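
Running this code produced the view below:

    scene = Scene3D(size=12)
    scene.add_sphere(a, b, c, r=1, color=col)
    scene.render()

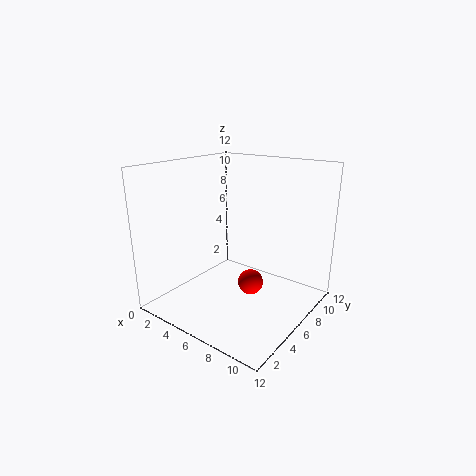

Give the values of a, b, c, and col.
a = 8
b = 5
c = 3
col = 'red'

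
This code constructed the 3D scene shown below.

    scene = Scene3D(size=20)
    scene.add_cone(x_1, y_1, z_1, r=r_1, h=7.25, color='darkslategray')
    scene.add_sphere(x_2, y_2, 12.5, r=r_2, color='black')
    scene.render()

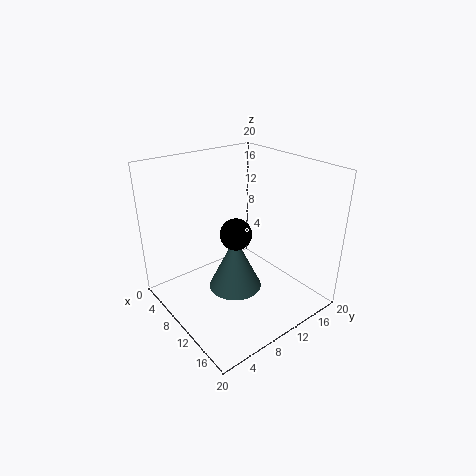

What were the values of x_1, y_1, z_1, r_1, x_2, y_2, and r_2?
x_1 = 12.25; y_1 = 7.75; z_1 = 4.5; r_1 = 3.5; x_2 = 12.75; y_2 = 7.5; r_2 = 2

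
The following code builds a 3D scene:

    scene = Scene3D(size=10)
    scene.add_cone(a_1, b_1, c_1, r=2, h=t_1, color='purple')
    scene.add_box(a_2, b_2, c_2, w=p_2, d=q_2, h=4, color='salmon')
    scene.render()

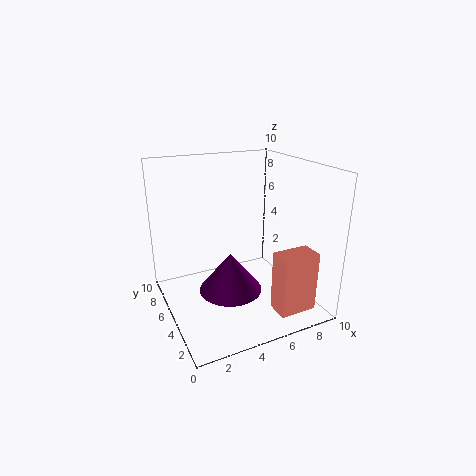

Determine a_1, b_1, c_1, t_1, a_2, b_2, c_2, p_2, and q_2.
a_1 = 3.5; b_1 = 3; c_1 = 2.5; t_1 = 2.5; a_2 = 6; b_2 = 0.5; c_2 = 1; p_2 = 2.5; q_2 = 1.5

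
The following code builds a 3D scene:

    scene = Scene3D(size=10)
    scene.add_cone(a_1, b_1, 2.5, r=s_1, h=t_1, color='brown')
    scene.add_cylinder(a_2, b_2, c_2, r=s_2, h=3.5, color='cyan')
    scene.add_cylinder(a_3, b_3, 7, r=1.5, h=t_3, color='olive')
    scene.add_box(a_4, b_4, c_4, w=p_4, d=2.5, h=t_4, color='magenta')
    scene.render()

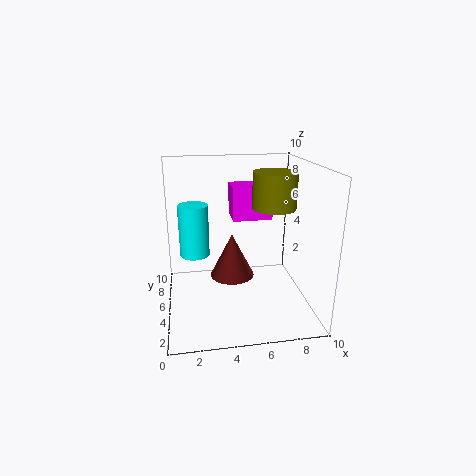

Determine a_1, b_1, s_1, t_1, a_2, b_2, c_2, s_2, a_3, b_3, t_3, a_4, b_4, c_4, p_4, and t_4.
a_1 = 4.5
b_1 = 4.5
s_1 = 1.5
t_1 = 3
a_2 = 2
b_2 = 5
c_2 = 4
s_2 = 1
a_3 = 7.5
b_3 = 5
t_3 = 2.5
a_4 = 5
b_4 = 7
c_4 = 5.5
p_4 = 3
t_4 = 2.5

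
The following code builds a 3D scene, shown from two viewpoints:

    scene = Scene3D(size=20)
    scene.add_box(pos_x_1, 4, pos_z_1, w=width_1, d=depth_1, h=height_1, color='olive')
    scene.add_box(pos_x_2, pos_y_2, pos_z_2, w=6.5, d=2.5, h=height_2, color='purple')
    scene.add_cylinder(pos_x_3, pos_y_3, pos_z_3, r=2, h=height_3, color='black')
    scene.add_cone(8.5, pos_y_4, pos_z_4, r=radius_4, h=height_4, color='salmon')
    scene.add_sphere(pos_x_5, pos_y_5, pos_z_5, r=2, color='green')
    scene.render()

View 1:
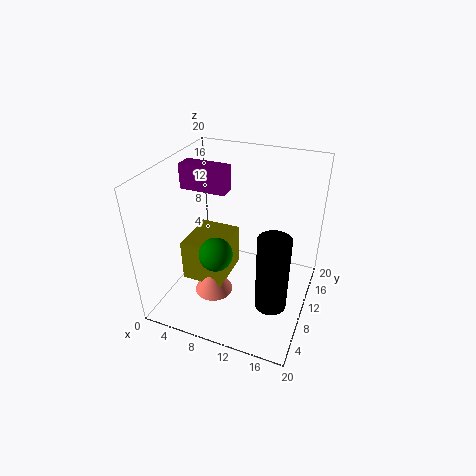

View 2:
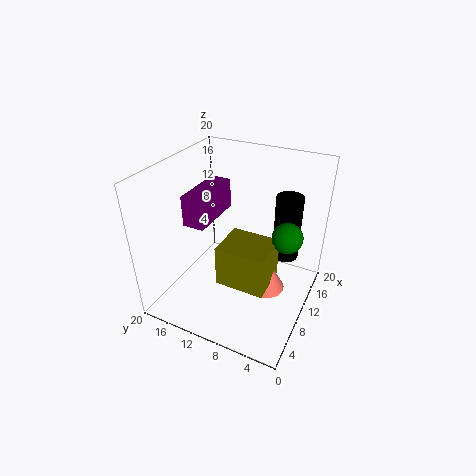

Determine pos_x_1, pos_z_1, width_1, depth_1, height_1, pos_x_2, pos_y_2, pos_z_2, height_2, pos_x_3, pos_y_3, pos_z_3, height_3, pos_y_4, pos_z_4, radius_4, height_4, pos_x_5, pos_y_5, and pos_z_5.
pos_x_1 = 4.5, pos_z_1 = 6, width_1 = 5.5, depth_1 = 6.5, height_1 = 5.5, pos_x_2 = 1.5, pos_y_2 = 10, pos_z_2 = 16, height_2 = 3.5, pos_x_3 = 16.5, pos_y_3 = 5, pos_z_3 = 4.5, height_3 = 10, pos_y_4 = 5, pos_z_4 = 4.5, radius_4 = 2.5, height_4 = 4.5, pos_x_5 = 10, pos_y_5 = 3, pos_z_5 = 12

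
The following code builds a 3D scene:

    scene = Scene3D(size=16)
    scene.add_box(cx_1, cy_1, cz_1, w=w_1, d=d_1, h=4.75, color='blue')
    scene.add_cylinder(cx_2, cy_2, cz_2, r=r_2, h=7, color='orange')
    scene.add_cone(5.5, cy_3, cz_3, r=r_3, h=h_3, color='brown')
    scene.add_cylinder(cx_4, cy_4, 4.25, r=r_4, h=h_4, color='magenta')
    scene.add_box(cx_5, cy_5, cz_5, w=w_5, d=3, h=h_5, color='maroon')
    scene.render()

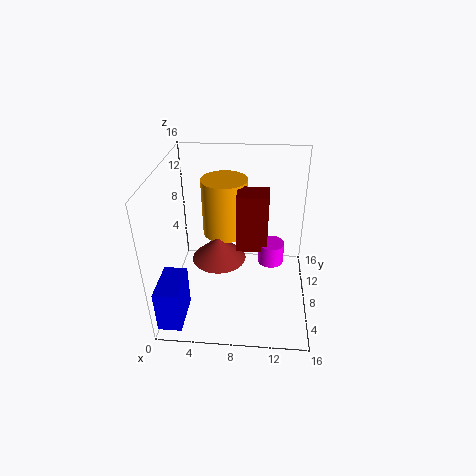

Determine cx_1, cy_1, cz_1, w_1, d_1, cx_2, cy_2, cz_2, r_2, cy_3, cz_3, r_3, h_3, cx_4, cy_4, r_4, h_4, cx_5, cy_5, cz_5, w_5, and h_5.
cx_1 = 0.25
cy_1 = 0.5
cz_1 = 1
w_1 = 2.5
d_1 = 4.5
cx_2 = 6
cy_2 = 12.5
cz_2 = 6
r_2 = 2.75
cy_3 = 10
cz_3 = 3.75
r_3 = 3.25
h_3 = 3
cx_4 = 11.75
cy_4 = 9.25
r_4 = 1.5
h_4 = 2.5
cx_5 = 7.75
cy_5 = 8.25
cz_5 = 6
w_5 = 3.5
h_5 = 6.75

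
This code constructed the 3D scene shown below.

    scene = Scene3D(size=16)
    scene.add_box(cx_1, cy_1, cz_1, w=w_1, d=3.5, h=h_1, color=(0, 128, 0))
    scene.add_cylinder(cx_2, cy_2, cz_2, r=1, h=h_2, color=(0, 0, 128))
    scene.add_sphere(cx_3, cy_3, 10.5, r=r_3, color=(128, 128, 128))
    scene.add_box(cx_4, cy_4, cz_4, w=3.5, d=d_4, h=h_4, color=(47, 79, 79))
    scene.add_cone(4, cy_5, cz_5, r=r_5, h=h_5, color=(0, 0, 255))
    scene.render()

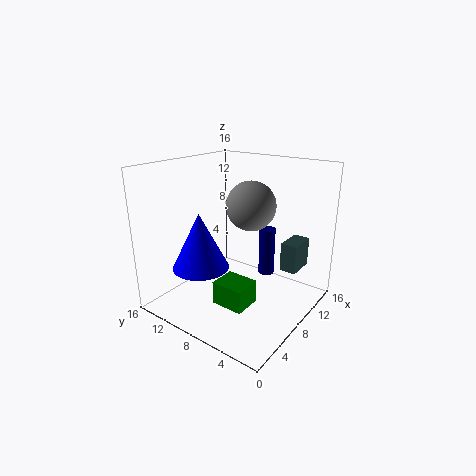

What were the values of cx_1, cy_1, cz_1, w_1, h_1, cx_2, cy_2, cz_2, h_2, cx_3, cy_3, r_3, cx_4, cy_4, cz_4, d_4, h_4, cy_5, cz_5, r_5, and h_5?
cx_1 = 3.5
cy_1 = 4.5
cz_1 = 2
w_1 = 3
h_1 = 2.5
cx_2 = 13.5
cy_2 = 7.5
cz_2 = 1.5
h_2 = 6
cx_3 = 12
cy_3 = 9
r_3 = 3
cx_4 = 12.5
cy_4 = 3
cz_4 = 3
d_4 = 2
h_4 = 3.5
cy_5 = 10
cz_5 = 5.5
r_5 = 3
h_5 = 6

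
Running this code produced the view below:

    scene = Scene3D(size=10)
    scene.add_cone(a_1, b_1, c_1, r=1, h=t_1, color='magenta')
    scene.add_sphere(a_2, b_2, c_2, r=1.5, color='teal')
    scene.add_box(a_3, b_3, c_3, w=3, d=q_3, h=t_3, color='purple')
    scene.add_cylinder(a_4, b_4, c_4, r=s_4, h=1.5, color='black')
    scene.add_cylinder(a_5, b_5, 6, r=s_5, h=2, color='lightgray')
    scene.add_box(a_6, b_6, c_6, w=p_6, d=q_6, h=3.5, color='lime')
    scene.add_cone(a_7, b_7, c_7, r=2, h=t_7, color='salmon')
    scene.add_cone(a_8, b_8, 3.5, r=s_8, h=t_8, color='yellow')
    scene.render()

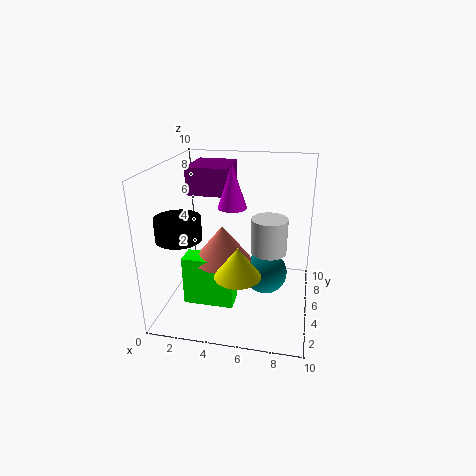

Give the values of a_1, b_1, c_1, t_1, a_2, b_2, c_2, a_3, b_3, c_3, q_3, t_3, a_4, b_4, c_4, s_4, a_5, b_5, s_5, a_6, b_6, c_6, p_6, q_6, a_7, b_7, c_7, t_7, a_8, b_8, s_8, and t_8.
a_1 = 4.5; b_1 = 5.5; c_1 = 7; t_1 = 3; a_2 = 7; b_2 = 5; c_2 = 2.5; a_3 = 1; b_3 = 6; c_3 = 7.5; q_3 = 3.5; t_3 = 2; a_4 = 1.5; b_4 = 3; c_4 = 5.5; s_4 = 1.5; a_5 = 7.5; b_5 = 1.5; s_5 = 1; a_6 = 1.5; b_6 = 3; c_6 = 0.5; p_6 = 3.5; q_6 = 1.5; a_7 = 4; b_7 = 4.5; c_7 = 3.5; t_7 = 2.5; a_8 = 5.5; b_8 = 2.5; s_8 = 1.5; t_8 = 2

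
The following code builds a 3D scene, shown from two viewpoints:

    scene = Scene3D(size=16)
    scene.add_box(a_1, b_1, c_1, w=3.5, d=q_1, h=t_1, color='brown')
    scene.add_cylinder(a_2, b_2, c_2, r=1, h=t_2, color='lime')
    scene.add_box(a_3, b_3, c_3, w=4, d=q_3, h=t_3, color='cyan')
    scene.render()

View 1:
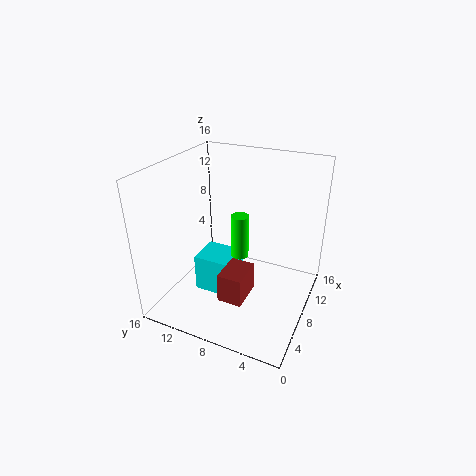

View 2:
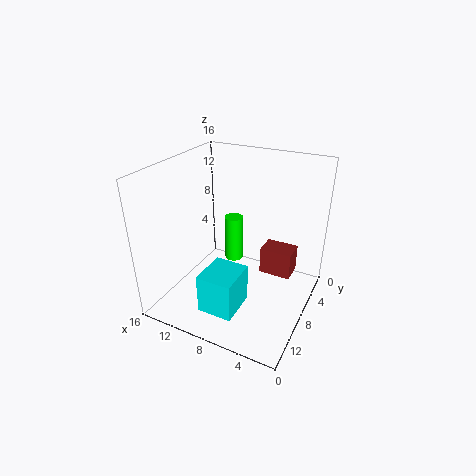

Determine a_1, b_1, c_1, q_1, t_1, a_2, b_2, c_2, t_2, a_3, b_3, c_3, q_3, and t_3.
a_1 = 2, b_1 = 5, c_1 = 4, q_1 = 2.5, t_1 = 3, a_2 = 8.5, b_2 = 8, c_2 = 5.5, t_2 = 5, a_3 = 6.5, b_3 = 8.5, c_3 = 0.5, q_3 = 4.5, t_3 = 4.5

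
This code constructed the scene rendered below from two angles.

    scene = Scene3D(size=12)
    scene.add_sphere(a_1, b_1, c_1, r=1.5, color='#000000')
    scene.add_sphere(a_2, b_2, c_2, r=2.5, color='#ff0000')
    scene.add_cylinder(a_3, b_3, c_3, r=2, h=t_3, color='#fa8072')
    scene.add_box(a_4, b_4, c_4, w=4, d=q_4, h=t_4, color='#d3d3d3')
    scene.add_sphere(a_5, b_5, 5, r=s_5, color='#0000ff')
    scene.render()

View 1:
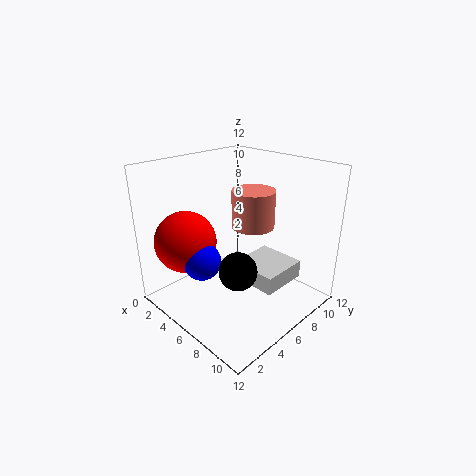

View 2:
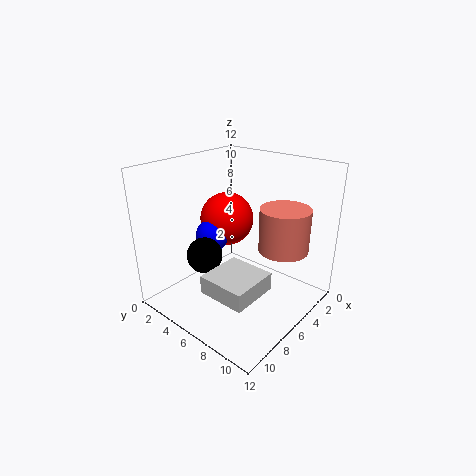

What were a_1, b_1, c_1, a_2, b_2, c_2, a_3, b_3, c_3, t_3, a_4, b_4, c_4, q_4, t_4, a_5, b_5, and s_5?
a_1 = 8
b_1 = 4
c_1 = 4.5
a_2 = 3.5
b_2 = 2.5
c_2 = 6
a_3 = 4.5
b_3 = 9.5
c_3 = 5.5
t_3 = 3.5
a_4 = 6
b_4 = 5.5
c_4 = 2.5
q_4 = 4
t_4 = 1.5
a_5 = 5.5
b_5 = 2.5
s_5 = 1.5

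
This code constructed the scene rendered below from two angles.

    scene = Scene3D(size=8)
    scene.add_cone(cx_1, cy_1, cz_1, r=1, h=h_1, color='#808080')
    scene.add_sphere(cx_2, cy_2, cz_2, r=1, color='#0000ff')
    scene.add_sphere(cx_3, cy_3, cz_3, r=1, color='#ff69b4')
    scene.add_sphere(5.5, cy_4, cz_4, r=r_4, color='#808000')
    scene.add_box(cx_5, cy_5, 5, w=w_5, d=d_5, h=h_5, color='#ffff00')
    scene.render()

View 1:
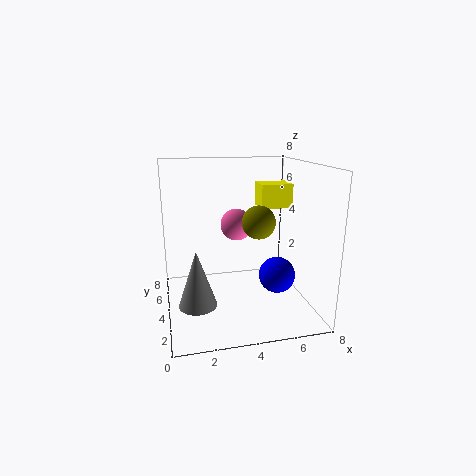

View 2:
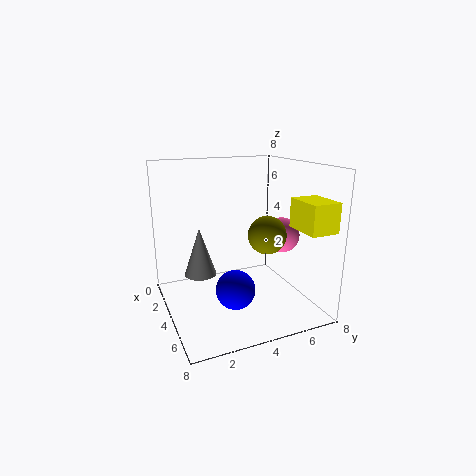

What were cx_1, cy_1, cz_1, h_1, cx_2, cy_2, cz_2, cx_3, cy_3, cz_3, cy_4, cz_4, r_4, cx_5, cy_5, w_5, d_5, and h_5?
cx_1 = 1.5, cy_1 = 2.5, cz_1 = 1, h_1 = 3, cx_2 = 6, cy_2 = 3, cz_2 = 2, cx_3 = 4.5, cy_3 = 6.5, cz_3 = 4, cy_4 = 5, cz_4 = 4.5, r_4 = 1, cx_5 = 6, cy_5 = 6, w_5 = 2, d_5 = 1.5, h_5 = 1.5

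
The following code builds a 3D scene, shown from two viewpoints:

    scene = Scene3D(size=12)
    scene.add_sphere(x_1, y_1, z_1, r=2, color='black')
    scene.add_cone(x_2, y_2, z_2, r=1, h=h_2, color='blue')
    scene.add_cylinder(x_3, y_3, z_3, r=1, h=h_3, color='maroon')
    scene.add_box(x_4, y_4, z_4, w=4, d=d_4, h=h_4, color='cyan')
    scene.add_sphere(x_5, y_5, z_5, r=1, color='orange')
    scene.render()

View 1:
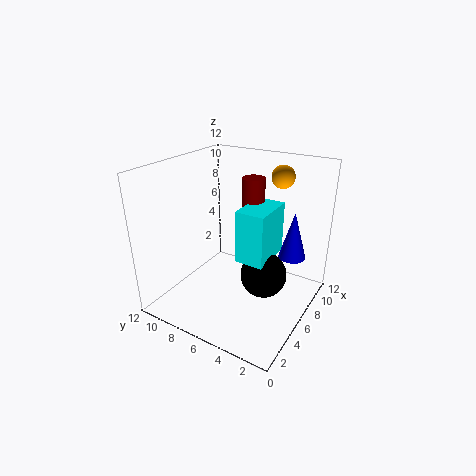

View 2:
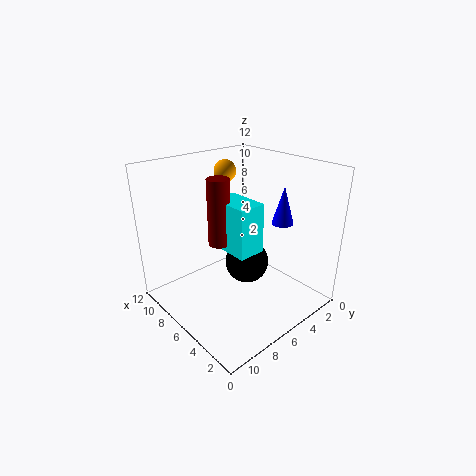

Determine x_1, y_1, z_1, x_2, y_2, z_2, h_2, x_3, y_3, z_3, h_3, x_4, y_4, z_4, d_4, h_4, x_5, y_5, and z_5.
x_1 = 7, y_1 = 4, z_1 = 2.5, x_2 = 5.5, y_2 = 1, z_2 = 6, h_2 = 3.5, x_3 = 8.5, y_3 = 6, z_3 = 4.5, h_3 = 6, x_4 = 5.5, y_4 = 3.5, z_4 = 4, d_4 = 2.5, h_4 = 4.5, x_5 = 10, y_5 = 4, z_5 = 10.5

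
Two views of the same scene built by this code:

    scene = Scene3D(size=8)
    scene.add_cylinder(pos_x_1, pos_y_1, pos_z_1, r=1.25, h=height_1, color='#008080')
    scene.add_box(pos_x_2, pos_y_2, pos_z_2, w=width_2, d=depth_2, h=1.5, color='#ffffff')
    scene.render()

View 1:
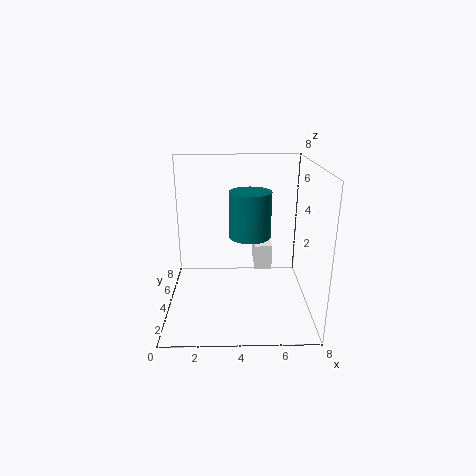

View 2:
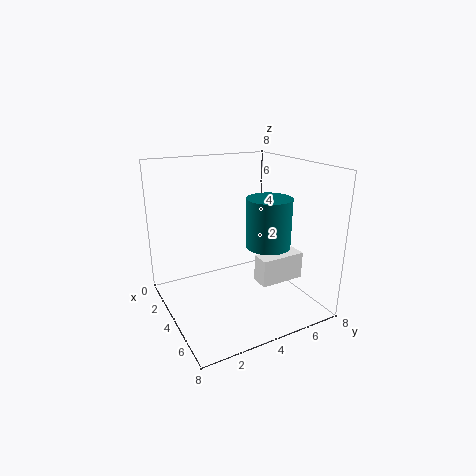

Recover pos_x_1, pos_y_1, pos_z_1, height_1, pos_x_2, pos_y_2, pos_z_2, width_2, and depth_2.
pos_x_1 = 4.75, pos_y_1 = 5.5, pos_z_1 = 3.5, height_1 = 2.75, pos_x_2 = 5, pos_y_2 = 4.5, pos_z_2 = 1.75, width_2 = 1, depth_2 = 2.5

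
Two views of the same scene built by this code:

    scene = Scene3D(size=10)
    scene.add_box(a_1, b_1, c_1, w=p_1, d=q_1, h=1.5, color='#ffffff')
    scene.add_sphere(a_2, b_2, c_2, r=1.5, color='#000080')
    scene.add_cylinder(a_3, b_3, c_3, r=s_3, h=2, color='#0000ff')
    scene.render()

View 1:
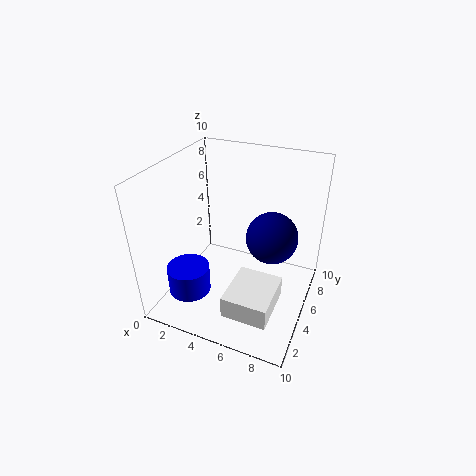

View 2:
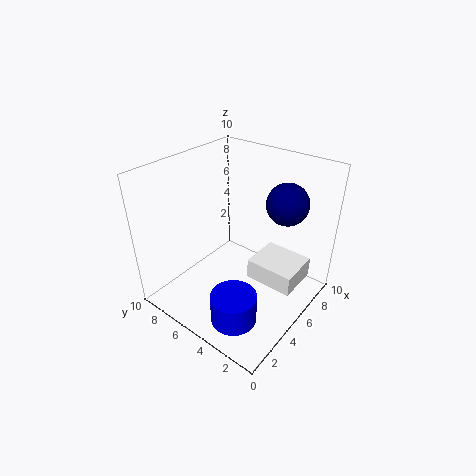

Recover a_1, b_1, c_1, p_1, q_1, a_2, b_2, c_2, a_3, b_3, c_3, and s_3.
a_1 = 5.5
b_1 = 1
c_1 = 1.5
p_1 = 3
q_1 = 3.5
a_2 = 8
b_2 = 3
c_2 = 7
a_3 = 2
b_3 = 3
c_3 = 1
s_3 = 1.5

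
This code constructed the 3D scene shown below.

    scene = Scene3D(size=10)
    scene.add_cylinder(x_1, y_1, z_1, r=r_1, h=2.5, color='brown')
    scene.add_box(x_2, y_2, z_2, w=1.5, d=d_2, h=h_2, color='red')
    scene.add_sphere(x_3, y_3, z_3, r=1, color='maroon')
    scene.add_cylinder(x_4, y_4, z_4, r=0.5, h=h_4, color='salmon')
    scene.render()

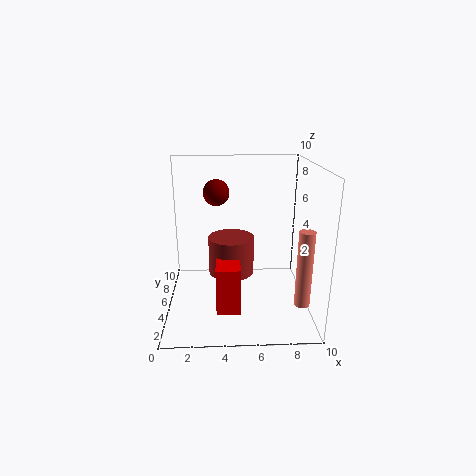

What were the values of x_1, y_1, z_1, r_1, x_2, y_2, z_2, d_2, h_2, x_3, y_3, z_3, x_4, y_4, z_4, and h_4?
x_1 = 4.5
y_1 = 4
z_1 = 3
r_1 = 1.5
x_2 = 3.5
y_2 = 1
z_2 = 1.5
d_2 = 2
h_2 = 3
x_3 = 3.5
y_3 = 8
z_3 = 7.5
x_4 = 9
y_4 = 2
z_4 = 1.5
h_4 = 5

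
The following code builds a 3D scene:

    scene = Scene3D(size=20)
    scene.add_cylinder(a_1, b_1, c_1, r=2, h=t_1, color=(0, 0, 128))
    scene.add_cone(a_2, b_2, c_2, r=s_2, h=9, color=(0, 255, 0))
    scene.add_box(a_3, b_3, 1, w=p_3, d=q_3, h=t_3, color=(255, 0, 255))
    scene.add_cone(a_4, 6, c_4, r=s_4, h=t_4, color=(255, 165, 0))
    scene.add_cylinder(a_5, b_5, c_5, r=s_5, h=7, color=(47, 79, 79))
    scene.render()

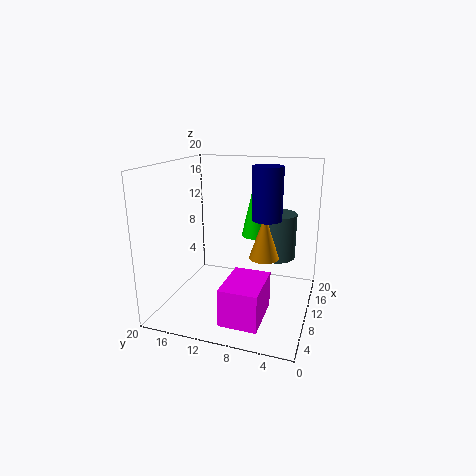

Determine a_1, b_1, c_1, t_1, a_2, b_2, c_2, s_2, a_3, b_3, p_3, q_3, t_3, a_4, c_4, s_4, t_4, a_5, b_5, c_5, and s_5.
a_1 = 10; b_1 = 6; c_1 = 13; t_1 = 7; a_2 = 12; b_2 = 8; c_2 = 10; s_2 = 2; a_3 = 2; b_3 = 5; p_3 = 7; q_3 = 5; t_3 = 5; a_4 = 9; c_4 = 8; s_4 = 2; t_4 = 6; a_5 = 17; b_5 = 6; c_5 = 5; s_5 = 3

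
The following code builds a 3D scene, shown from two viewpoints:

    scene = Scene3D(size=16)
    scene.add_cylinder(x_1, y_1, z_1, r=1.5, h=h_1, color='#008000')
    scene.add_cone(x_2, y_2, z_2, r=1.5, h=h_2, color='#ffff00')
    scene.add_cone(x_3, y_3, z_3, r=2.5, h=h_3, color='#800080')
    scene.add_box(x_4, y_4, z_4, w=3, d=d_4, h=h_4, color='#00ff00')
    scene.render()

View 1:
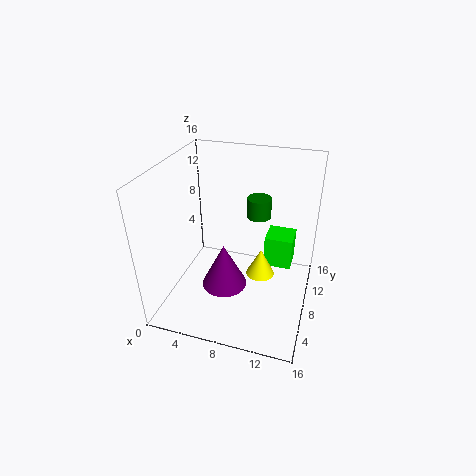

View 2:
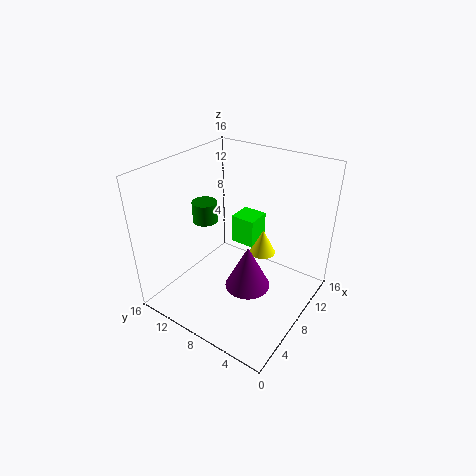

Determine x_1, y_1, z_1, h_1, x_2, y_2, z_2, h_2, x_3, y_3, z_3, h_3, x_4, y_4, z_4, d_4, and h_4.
x_1 = 9; y_1 = 13.5; z_1 = 8; h_1 = 2.5; x_2 = 11; y_2 = 6.5; z_2 = 5; h_2 = 3; x_3 = 7; y_3 = 6; z_3 = 3; h_3 = 5; x_4 = 11; y_4 = 8; z_4 = 5; d_4 = 3; h_4 = 3.5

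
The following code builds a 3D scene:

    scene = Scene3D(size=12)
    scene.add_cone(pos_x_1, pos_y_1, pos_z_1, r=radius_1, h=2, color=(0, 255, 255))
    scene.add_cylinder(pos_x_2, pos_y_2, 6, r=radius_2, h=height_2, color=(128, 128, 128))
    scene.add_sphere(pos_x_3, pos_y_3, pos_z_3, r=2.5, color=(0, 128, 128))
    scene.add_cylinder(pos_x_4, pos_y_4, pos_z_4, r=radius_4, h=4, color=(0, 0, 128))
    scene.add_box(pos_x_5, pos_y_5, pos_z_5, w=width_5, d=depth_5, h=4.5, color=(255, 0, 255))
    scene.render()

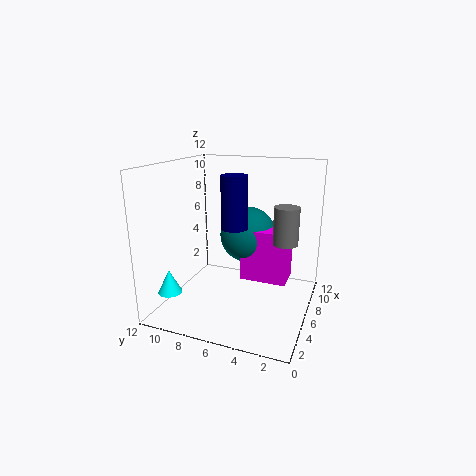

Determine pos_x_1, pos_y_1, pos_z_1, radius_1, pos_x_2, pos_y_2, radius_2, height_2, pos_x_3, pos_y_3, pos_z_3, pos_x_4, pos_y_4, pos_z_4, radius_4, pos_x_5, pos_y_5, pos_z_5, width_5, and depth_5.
pos_x_1 = 3; pos_y_1 = 11; pos_z_1 = 1.5; radius_1 = 1; pos_x_2 = 6; pos_y_2 = 2; radius_2 = 1; height_2 = 3; pos_x_3 = 8.5; pos_y_3 = 6; pos_z_3 = 5.5; pos_x_4 = 4; pos_y_4 = 5.5; pos_z_4 = 7.5; radius_4 = 1; pos_x_5 = 6.5; pos_y_5 = 2; pos_z_5 = 2; width_5 = 2.5; depth_5 = 4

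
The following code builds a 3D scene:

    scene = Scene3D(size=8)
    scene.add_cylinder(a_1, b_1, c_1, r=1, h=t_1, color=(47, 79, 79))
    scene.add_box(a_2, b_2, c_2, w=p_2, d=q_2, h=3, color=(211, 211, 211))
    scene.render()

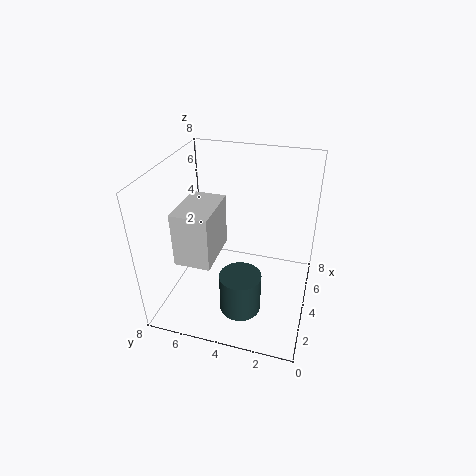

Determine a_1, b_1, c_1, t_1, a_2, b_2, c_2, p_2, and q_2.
a_1 = 1, b_1 = 3, c_1 = 2, t_1 = 2, a_2 = 2, b_2 = 5, c_2 = 3, p_2 = 3, q_2 = 2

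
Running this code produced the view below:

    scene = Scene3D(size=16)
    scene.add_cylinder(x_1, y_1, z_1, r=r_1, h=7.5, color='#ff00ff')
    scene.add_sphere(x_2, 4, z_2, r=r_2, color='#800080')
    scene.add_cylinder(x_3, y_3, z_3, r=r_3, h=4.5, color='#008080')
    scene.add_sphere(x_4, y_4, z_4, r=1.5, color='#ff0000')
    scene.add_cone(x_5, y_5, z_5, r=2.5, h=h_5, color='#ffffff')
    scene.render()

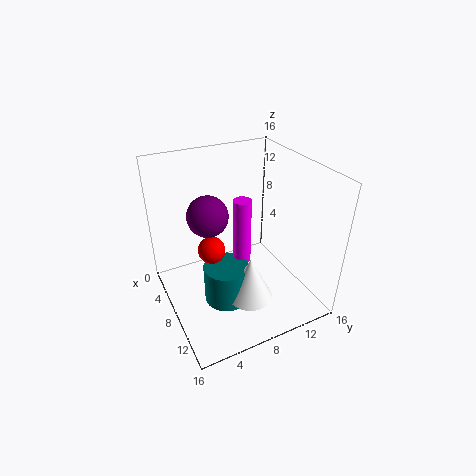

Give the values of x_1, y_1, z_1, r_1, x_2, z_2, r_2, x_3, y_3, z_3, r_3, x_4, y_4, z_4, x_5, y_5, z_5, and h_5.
x_1 = 8; y_1 = 8.5; z_1 = 5; r_1 = 1; x_2 = 9.5; z_2 = 12.5; r_2 = 2; x_3 = 9; y_3 = 6; z_3 = 1; r_3 = 2.5; x_4 = 7.5; y_4 = 5; z_4 = 7; x_5 = 11; y_5 = 8; z_5 = 2; h_5 = 5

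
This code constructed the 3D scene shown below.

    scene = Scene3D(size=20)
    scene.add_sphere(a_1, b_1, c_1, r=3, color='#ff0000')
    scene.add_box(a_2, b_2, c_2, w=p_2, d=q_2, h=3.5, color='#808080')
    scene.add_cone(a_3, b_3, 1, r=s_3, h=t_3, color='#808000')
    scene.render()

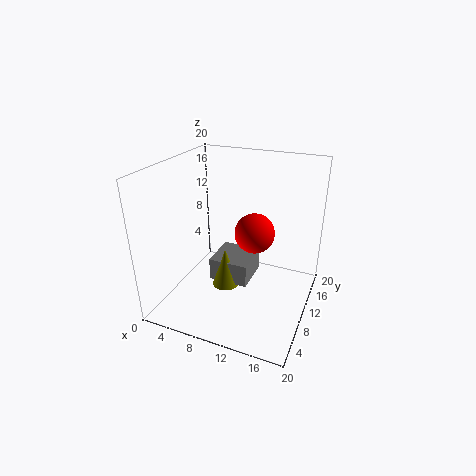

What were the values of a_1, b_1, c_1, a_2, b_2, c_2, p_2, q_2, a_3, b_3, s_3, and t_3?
a_1 = 11
b_1 = 14
c_1 = 9
a_2 = 5
b_2 = 10.5
c_2 = 1.5
p_2 = 6
q_2 = 6
a_3 = 7.5
b_3 = 11
s_3 = 2
t_3 = 6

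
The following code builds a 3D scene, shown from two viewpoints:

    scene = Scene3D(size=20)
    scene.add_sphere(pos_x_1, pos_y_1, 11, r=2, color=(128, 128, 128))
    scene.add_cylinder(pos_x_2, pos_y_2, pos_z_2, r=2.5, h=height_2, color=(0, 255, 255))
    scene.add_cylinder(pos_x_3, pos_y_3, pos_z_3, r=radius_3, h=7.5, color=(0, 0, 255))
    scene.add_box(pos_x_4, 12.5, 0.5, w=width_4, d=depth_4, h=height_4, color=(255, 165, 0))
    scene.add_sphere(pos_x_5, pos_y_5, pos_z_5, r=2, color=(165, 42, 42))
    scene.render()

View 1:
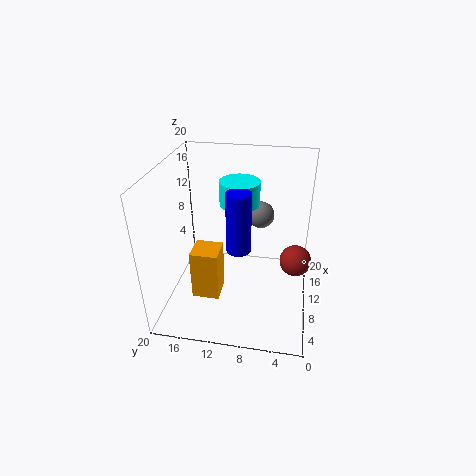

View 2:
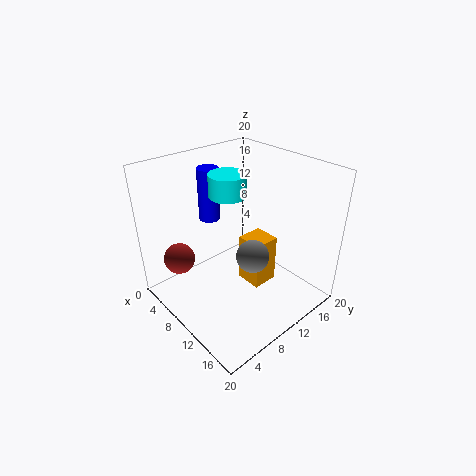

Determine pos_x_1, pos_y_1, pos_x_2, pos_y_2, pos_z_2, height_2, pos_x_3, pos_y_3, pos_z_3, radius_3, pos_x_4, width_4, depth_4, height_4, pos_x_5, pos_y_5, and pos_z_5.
pos_x_1 = 15.5; pos_y_1 = 7.5; pos_x_2 = 8.5; pos_y_2 = 9.5; pos_z_2 = 16; height_2 = 3; pos_x_3 = 5; pos_y_3 = 9; pos_z_3 = 11.5; radius_3 = 1.5; pos_x_4 = 7.5; width_4 = 4; depth_4 = 4; height_4 = 7.5; pos_x_5 = 7.5; pos_y_5 = 2; pos_z_5 = 9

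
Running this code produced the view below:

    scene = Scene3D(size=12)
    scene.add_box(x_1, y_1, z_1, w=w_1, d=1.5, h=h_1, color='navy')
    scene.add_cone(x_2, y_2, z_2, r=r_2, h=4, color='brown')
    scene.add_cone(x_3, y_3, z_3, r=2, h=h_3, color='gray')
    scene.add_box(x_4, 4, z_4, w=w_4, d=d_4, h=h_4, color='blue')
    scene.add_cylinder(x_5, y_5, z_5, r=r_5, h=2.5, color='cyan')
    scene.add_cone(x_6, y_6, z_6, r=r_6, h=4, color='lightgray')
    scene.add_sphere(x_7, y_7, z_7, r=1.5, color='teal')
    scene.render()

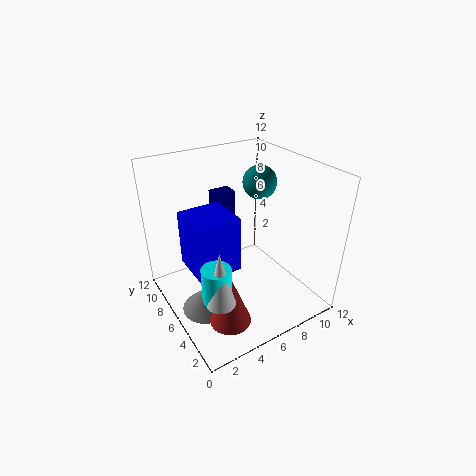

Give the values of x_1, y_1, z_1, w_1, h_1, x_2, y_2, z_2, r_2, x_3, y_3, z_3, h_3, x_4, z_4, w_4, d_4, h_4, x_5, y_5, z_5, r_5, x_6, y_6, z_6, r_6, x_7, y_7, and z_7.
x_1 = 6.5
y_1 = 10.5
z_1 = 4
w_1 = 2
h_1 = 4
x_2 = 2.5
y_2 = 1.5
z_2 = 2.5
r_2 = 1.5
x_3 = 2.5
y_3 = 5.5
z_3 = 0.5
h_3 = 2
x_4 = 1.5
z_4 = 4.5
w_4 = 3.5
d_4 = 3.5
h_4 = 4.5
x_5 = 1.5
y_5 = 1.5
z_5 = 5
r_5 = 1
x_6 = 1.5
y_6 = 1
z_6 = 5
r_6 = 1
x_7 = 9.5
y_7 = 8
z_7 = 9.5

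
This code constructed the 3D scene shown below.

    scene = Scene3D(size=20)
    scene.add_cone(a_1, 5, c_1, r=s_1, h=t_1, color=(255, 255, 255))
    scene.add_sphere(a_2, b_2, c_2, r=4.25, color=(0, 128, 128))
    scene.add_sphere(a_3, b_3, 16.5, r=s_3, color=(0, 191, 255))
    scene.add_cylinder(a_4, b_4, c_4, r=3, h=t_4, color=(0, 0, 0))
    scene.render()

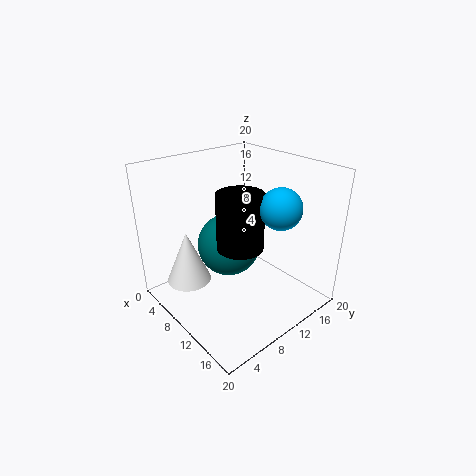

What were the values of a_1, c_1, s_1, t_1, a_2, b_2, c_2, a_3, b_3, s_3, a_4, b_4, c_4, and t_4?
a_1 = 4.5
c_1 = 2.5
s_1 = 3.25
t_1 = 7.75
a_2 = 9.5
b_2 = 8.75
c_2 = 9.25
a_3 = 17
b_3 = 10.5
s_3 = 2.5
a_4 = 12.75
b_4 = 8
c_4 = 10.5
t_4 = 7.25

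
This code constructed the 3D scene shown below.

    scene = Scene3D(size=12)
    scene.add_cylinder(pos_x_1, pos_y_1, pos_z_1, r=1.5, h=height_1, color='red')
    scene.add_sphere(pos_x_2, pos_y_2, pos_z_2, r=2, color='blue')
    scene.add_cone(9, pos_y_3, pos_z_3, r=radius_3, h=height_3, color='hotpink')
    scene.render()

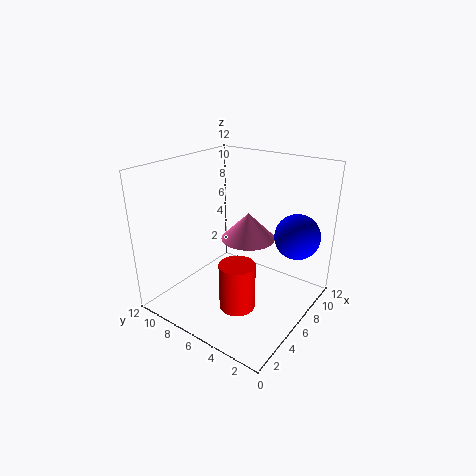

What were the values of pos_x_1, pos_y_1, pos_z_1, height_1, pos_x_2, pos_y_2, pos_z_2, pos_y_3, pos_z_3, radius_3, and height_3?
pos_x_1 = 4.5, pos_y_1 = 5, pos_z_1 = 0.5, height_1 = 4, pos_x_2 = 10, pos_y_2 = 2.5, pos_z_2 = 5.5, pos_y_3 = 7, pos_z_3 = 4.5, radius_3 = 2.5, height_3 = 2.5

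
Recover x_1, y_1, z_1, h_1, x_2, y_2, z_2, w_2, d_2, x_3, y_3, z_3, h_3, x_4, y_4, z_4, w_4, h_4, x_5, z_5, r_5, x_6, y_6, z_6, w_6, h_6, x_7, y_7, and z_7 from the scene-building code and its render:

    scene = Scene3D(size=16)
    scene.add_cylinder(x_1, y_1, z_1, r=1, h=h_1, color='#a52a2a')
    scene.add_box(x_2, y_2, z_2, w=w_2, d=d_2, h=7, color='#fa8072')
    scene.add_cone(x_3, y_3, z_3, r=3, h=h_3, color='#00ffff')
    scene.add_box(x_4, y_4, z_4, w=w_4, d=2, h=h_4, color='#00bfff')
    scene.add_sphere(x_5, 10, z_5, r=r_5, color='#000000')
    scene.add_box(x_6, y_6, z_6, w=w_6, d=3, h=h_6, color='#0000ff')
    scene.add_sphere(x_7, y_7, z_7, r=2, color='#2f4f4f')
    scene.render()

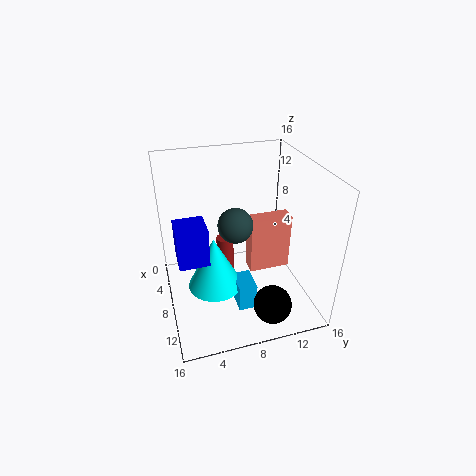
x_1 = 6; y_1 = 7; z_1 = 1; h_1 = 6; x_2 = 5; y_2 = 10; z_2 = 2; w_2 = 2; d_2 = 5; x_3 = 9; y_3 = 5; z_3 = 3; h_3 = 6; x_4 = 9; y_4 = 7; z_4 = 1; w_4 = 3; h_4 = 3; x_5 = 14; z_5 = 3; r_5 = 2; x_6 = 9; y_6 = 1; z_6 = 8; w_6 = 3; h_6 = 4; x_7 = 7; y_7 = 8; z_7 = 9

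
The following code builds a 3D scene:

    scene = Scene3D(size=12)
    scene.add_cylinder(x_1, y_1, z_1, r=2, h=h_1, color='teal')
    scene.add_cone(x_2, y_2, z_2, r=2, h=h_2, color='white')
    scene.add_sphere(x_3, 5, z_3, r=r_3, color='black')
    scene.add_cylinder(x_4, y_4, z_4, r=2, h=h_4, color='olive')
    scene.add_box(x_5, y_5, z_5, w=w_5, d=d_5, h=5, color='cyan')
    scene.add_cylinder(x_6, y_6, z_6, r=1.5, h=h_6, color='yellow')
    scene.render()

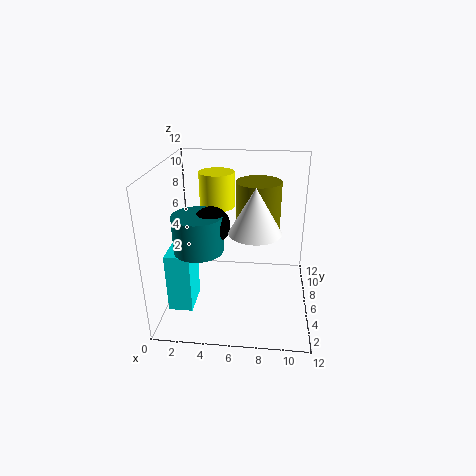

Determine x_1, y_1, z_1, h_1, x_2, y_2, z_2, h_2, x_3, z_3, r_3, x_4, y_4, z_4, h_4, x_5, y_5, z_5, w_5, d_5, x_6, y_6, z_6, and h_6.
x_1 = 3
y_1 = 4.5
z_1 = 5.5
h_1 = 3
x_2 = 7.5
y_2 = 4
z_2 = 7.5
h_2 = 3.5
x_3 = 4
z_3 = 7.5
r_3 = 1.5
x_4 = 7.5
y_4 = 9
z_4 = 5.5
h_4 = 4.5
x_5 = 0.5
y_5 = 3
z_5 = 0.5
w_5 = 2
d_5 = 3
x_6 = 4
y_6 = 8
z_6 = 8
h_6 = 3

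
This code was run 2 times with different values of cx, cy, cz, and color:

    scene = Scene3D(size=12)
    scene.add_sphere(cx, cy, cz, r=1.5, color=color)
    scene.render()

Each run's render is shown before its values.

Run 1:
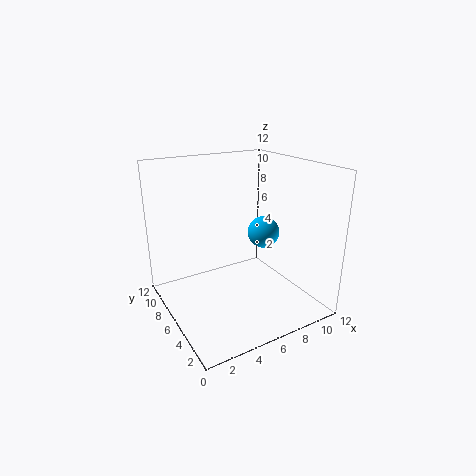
cx = 10, cy = 8, cz = 5, color = 'deepskyblue'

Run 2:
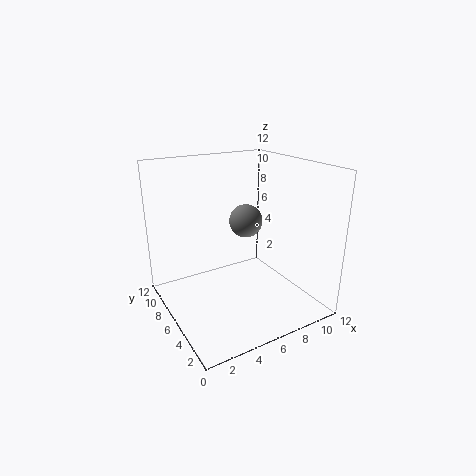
cx = 8, cy = 8, cz = 6.5, color = 'gray'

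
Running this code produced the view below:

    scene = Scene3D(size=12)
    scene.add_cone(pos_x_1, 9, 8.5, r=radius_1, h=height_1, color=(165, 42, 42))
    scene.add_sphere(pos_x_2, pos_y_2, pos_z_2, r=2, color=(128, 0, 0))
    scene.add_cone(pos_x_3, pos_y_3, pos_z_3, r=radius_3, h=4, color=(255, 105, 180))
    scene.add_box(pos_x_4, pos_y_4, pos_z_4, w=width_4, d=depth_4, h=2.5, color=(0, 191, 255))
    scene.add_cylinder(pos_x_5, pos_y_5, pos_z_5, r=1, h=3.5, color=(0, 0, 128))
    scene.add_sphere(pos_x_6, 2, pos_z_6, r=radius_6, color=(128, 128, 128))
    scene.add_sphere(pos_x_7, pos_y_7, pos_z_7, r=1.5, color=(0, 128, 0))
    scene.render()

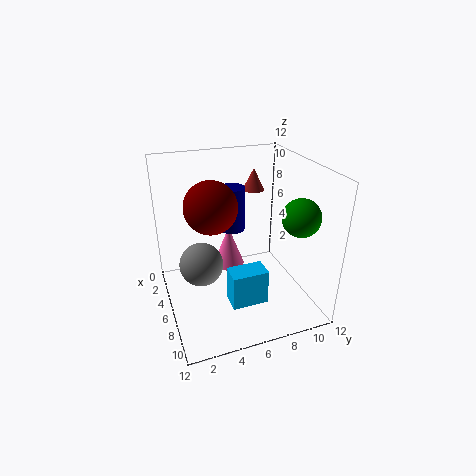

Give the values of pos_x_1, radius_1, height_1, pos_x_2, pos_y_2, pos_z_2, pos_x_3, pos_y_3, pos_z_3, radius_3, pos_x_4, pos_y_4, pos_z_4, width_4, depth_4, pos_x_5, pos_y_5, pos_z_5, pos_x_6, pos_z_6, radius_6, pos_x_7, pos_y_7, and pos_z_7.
pos_x_1 = 2; radius_1 = 1; height_1 = 2; pos_x_2 = 7; pos_y_2 = 3.5; pos_z_2 = 9.5; pos_x_3 = 2; pos_y_3 = 6.5; pos_z_3 = 1; radius_3 = 1.5; pos_x_4 = 10.5; pos_y_4 = 3.5; pos_z_4 = 4; width_4 = 1.5; depth_4 = 2.5; pos_x_5 = 6; pos_y_5 = 5.5; pos_z_5 = 7; pos_x_6 = 9.5; pos_z_6 = 6.5; radius_6 = 1.5; pos_x_7 = 9; pos_y_7 = 10; pos_z_7 = 8.5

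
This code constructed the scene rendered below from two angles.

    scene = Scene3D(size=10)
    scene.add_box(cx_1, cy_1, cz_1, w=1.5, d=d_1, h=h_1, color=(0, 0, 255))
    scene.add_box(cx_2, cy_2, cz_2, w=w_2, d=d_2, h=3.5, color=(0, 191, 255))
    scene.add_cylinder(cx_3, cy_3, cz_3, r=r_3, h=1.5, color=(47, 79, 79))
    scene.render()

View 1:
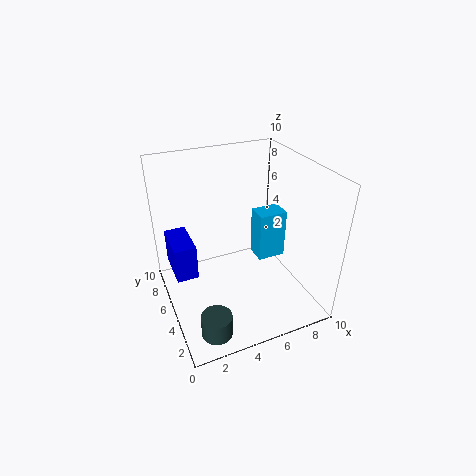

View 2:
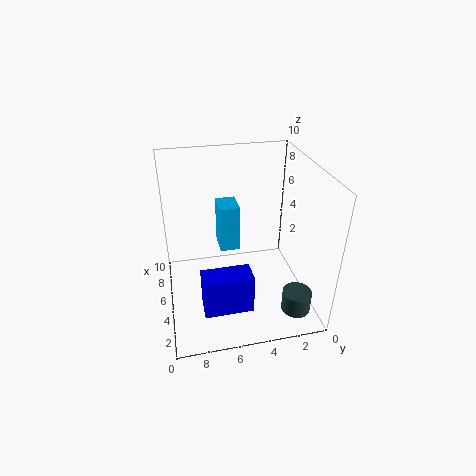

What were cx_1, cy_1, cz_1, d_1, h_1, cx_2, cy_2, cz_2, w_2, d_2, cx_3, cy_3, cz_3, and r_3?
cx_1 = 0.5
cy_1 = 5
cz_1 = 2.5
d_1 = 3
h_1 = 2.5
cx_2 = 6.5
cy_2 = 4.5
cz_2 = 3
w_2 = 2
d_2 = 1.5
cx_3 = 2
cy_3 = 1.5
cz_3 = 0.5
r_3 = 1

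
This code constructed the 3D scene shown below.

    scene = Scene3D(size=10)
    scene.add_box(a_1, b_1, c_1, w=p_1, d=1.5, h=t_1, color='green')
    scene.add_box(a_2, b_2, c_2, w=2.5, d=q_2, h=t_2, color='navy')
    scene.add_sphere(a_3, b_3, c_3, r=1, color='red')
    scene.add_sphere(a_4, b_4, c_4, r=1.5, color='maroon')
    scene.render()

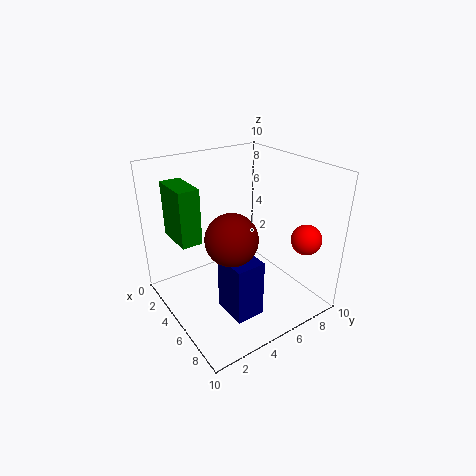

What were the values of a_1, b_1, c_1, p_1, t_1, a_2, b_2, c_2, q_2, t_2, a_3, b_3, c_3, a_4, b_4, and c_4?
a_1 = 0.5, b_1 = 1.5, c_1 = 4.5, p_1 = 3, t_1 = 4, a_2 = 5.5, b_2 = 3, c_2 = 0.5, q_2 = 2, t_2 = 4, a_3 = 8.5, b_3 = 8, c_3 = 5.5, a_4 = 8, b_4 = 2.5, c_4 = 7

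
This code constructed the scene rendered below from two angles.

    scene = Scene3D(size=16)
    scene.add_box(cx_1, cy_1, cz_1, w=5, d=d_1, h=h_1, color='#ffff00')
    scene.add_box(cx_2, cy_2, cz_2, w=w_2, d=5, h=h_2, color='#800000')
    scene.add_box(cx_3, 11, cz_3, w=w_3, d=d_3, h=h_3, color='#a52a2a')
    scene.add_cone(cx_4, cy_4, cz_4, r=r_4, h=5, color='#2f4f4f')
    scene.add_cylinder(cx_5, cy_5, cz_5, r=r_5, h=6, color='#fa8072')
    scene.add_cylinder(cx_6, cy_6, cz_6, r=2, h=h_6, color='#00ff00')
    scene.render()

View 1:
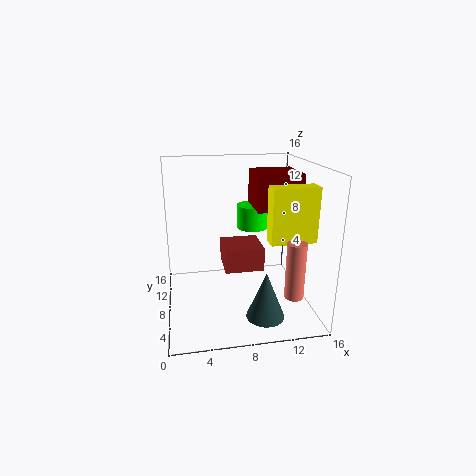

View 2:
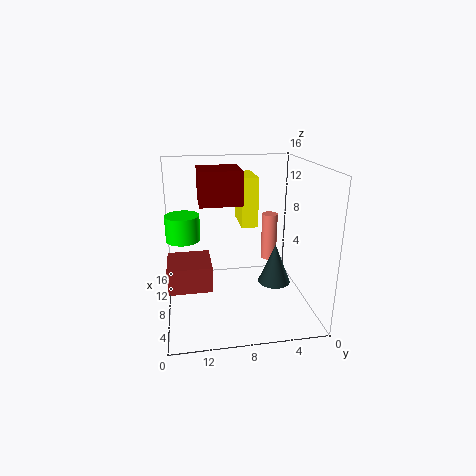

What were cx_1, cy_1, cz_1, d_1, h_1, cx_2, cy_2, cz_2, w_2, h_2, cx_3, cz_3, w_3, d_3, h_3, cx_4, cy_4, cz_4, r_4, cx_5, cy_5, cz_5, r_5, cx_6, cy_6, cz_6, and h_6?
cx_1 = 11
cy_1 = 5
cz_1 = 8
d_1 = 2
h_1 = 6
cx_2 = 10
cy_2 = 7
cz_2 = 11
w_2 = 5
h_2 = 4
cx_3 = 7
cz_3 = 2
w_3 = 5
d_3 = 5
h_3 = 3
cx_4 = 10
cy_4 = 3
cz_4 = 1
r_4 = 2
cx_5 = 13
cy_5 = 3
cz_5 = 3
r_5 = 1
cx_6 = 11
cy_6 = 14
cz_6 = 7
h_6 = 3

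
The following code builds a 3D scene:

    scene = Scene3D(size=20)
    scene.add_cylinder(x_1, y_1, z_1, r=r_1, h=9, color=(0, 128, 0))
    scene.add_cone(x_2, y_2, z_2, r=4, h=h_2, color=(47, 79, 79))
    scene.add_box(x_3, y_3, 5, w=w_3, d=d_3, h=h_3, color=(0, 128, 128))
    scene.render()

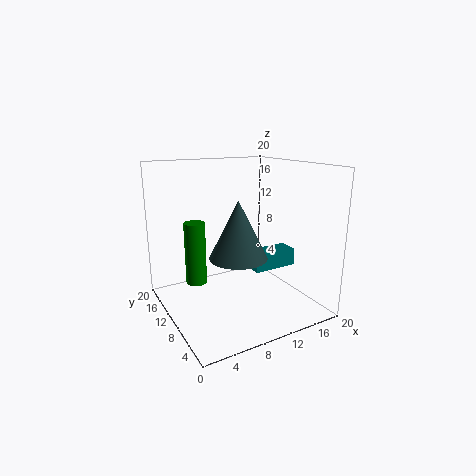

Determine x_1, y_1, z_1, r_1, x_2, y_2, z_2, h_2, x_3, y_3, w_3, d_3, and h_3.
x_1 = 5
y_1 = 13.5
z_1 = 3
r_1 = 1.5
x_2 = 9.5
y_2 = 9
z_2 = 7.5
h_2 = 8
x_3 = 12
y_3 = 8
w_3 = 6.5
d_3 = 3
h_3 = 2.5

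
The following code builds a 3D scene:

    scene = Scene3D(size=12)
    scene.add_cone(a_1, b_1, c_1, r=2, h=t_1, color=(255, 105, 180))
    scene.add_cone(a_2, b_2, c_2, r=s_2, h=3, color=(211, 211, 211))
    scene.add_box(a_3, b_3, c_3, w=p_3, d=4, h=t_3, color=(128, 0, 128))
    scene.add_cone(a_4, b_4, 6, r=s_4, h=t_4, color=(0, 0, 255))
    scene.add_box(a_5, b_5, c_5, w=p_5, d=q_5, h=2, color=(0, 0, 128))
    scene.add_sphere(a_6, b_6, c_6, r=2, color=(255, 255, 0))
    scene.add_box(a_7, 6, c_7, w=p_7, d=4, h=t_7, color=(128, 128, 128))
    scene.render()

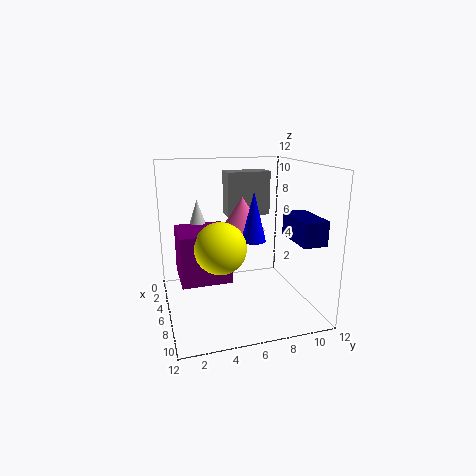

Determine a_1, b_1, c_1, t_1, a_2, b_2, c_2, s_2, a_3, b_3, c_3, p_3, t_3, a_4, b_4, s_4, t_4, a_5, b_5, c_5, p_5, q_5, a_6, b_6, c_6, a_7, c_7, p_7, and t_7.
a_1 = 4; b_1 = 7; c_1 = 6; t_1 = 3; a_2 = 4; b_2 = 3; c_2 = 6; s_2 = 1; a_3 = 4; b_3 = 1; c_3 = 3; p_3 = 4; t_3 = 4; a_4 = 7; b_4 = 7; s_4 = 1; t_4 = 4; a_5 = 6; b_5 = 10; c_5 = 6; p_5 = 4; q_5 = 2; a_6 = 8; b_6 = 4; c_6 = 6; a_7 = 1; c_7 = 7; p_7 = 2; t_7 = 4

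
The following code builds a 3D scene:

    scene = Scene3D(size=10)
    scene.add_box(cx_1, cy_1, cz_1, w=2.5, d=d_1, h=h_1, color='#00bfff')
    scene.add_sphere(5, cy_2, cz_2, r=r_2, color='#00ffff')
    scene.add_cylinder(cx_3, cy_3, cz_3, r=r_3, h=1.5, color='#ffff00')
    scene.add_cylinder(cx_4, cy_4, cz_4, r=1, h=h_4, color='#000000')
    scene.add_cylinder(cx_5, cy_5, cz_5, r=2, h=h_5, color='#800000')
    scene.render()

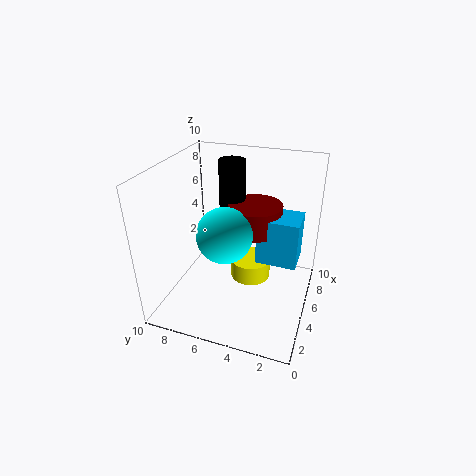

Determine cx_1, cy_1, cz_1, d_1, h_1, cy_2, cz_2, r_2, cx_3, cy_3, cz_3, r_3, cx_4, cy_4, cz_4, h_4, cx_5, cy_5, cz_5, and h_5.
cx_1 = 6
cy_1 = 1
cz_1 = 2.5
d_1 = 3
h_1 = 3.5
cy_2 = 6
cz_2 = 5
r_2 = 2
cx_3 = 6.5
cy_3 = 4.5
cz_3 = 1
r_3 = 1.5
cx_4 = 8
cy_4 = 6.5
cz_4 = 5
h_4 = 4.5
cx_5 = 7.5
cy_5 = 4.5
cz_5 = 4.5
h_5 = 2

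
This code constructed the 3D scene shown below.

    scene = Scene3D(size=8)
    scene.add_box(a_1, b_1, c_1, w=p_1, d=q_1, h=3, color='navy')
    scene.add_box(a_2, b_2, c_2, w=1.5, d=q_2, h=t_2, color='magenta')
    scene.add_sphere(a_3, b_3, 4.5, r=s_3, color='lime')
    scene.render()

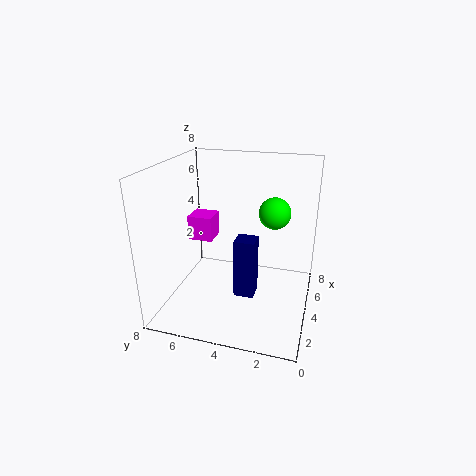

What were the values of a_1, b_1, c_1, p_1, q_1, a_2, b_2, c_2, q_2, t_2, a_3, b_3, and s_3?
a_1 = 1.5, b_1 = 2.5, c_1 = 2, p_1 = 1, q_1 = 1, a_2 = 5, b_2 = 6, c_2 = 3, q_2 = 1.5, t_2 = 1.5, a_3 = 7, b_3 = 2.5, s_3 = 1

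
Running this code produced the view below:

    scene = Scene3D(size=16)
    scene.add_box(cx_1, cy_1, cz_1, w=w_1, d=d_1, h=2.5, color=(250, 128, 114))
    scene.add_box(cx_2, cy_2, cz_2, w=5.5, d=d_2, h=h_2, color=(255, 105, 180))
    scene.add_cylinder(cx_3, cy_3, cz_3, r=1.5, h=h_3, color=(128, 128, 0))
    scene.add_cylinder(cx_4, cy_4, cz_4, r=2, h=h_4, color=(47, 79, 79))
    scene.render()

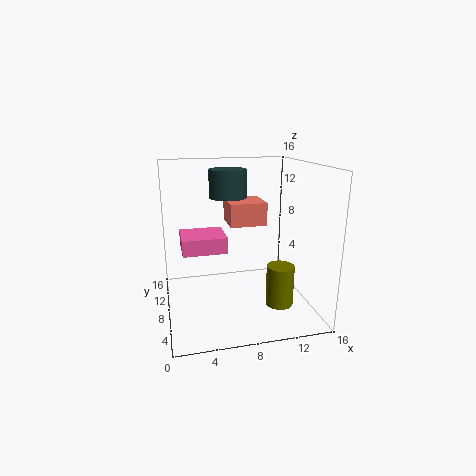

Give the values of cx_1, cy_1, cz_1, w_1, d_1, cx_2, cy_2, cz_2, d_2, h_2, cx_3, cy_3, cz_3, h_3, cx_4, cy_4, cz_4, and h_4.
cx_1 = 7; cy_1 = 7; cz_1 = 9.5; w_1 = 4; d_1 = 4; cx_2 = 2; cy_2 = 11; cz_2 = 5; d_2 = 5; h_2 = 2; cx_3 = 12; cy_3 = 5; cz_3 = 1; h_3 = 4.5; cx_4 = 7; cy_4 = 8.5; cz_4 = 12.5; h_4 = 3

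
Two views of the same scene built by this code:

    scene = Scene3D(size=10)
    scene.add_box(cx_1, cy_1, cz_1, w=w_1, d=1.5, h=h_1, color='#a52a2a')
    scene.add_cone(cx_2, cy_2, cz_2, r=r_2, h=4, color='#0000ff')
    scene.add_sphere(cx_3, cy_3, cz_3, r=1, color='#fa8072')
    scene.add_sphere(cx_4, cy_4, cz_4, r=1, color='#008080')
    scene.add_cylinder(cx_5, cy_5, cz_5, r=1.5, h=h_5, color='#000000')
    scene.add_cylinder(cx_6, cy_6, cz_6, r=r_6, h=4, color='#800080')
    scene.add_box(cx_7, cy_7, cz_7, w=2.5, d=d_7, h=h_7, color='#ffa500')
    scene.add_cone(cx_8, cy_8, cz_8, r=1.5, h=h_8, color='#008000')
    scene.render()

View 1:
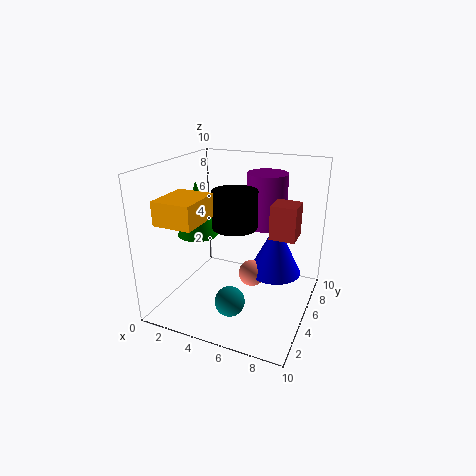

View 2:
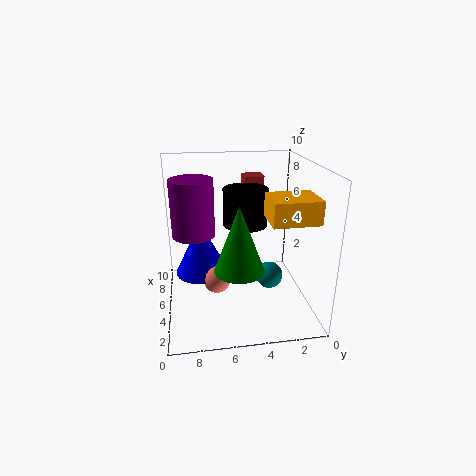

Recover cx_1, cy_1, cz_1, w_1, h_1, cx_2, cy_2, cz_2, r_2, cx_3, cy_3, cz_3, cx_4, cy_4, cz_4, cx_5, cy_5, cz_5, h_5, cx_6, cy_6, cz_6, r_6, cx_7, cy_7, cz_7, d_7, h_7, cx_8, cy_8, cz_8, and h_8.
cx_1 = 8; cy_1 = 2.5; cz_1 = 6.5; w_1 = 1.5; h_1 = 2; cx_2 = 7; cy_2 = 7.5; cz_2 = 1.5; r_2 = 2; cx_3 = 5.5; cy_3 = 6.5; cz_3 = 1.5; cx_4 = 5.5; cy_4 = 2.5; cz_4 = 1.5; cx_5 = 5; cy_5 = 4.5; cz_5 = 6; h_5 = 2.5; cx_6 = 6; cy_6 = 8; cz_6 = 5; r_6 = 1.5; cx_7 = 1.5; cy_7 = 0.5; cz_7 = 7; d_7 = 3; h_7 = 1.5; cx_8 = 1.5; cy_8 = 5.5; cz_8 = 4.5; h_8 = 4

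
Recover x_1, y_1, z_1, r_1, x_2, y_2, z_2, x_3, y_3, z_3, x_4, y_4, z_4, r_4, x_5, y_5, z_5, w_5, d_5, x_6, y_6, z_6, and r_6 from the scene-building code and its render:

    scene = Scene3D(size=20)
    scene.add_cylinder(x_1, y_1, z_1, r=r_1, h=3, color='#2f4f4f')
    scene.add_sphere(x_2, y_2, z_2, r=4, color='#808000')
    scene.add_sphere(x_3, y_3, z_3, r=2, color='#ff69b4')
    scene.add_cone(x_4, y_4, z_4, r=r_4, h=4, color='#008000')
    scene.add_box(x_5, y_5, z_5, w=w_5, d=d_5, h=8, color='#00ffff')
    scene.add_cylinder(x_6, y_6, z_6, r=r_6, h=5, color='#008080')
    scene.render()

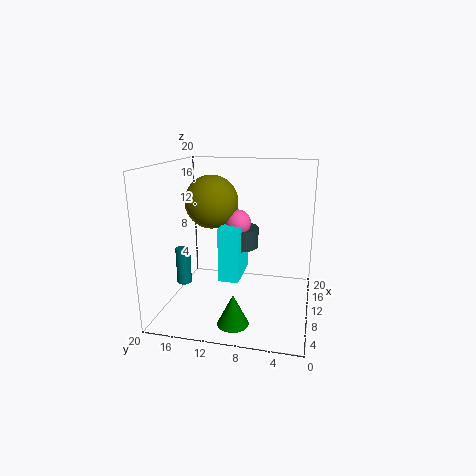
x_1 = 15, y_1 = 11, z_1 = 7, r_1 = 3, x_2 = 14, y_2 = 15, z_2 = 14, x_3 = 14, y_3 = 11, z_3 = 11, x_4 = 3, y_4 = 9, z_4 = 1, r_4 = 2, x_5 = 10, y_5 = 10, z_5 = 3, w_5 = 7, d_5 = 3, x_6 = 7, y_6 = 17, z_6 = 4, r_6 = 1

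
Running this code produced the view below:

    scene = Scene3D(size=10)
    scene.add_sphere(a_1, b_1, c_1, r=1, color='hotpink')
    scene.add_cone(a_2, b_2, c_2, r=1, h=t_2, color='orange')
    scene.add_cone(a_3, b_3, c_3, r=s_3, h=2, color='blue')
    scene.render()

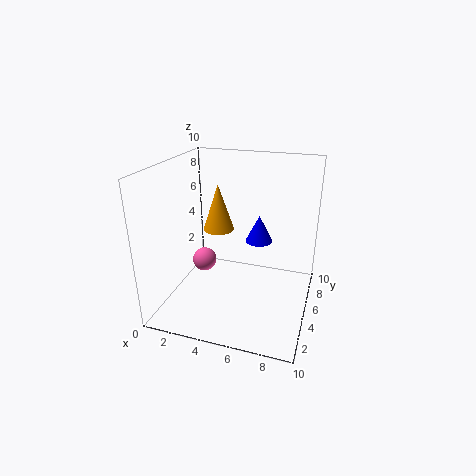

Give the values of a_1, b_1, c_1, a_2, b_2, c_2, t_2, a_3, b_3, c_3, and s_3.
a_1 = 1
b_1 = 8
c_1 = 1
a_2 = 4
b_2 = 4
c_2 = 6
t_2 = 3
a_3 = 6
b_3 = 7
c_3 = 4
s_3 = 1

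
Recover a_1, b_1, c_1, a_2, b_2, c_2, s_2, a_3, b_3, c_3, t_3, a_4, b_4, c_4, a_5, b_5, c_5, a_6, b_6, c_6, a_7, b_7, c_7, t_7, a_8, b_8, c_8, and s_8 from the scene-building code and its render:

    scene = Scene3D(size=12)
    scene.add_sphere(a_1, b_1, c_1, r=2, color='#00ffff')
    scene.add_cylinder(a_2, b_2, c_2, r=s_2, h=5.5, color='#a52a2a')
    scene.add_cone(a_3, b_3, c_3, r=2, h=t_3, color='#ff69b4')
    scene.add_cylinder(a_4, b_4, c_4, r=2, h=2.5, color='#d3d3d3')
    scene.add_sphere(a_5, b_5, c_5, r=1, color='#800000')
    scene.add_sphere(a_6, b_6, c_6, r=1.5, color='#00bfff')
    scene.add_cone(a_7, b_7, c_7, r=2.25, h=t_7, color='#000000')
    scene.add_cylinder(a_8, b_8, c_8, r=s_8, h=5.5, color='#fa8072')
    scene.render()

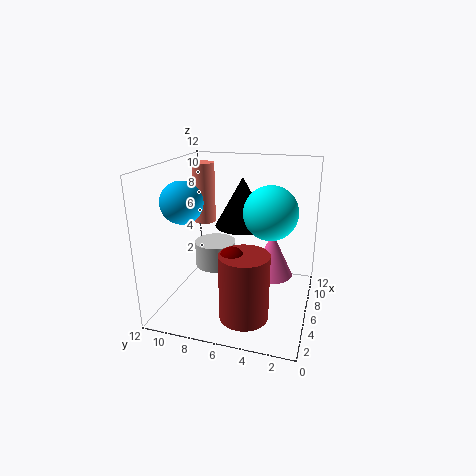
a_1 = 4.25
b_1 = 3
c_1 = 9
a_2 = 3.5
b_2 = 4.75
c_2 = 0.25
s_2 = 2
a_3 = 9.75
b_3 = 3.75
c_3 = 1
t_3 = 4.25
a_4 = 9.75
b_4 = 9.5
c_4 = 1.25
a_5 = 3.5
b_5 = 5.75
c_5 = 5.25
a_6 = 1.75
b_6 = 8.75
c_6 = 10
a_7 = 6.5
b_7 = 5.75
c_7 = 7
t_7 = 4
a_8 = 9.25
b_8 = 10.25
c_8 = 6
s_8 = 1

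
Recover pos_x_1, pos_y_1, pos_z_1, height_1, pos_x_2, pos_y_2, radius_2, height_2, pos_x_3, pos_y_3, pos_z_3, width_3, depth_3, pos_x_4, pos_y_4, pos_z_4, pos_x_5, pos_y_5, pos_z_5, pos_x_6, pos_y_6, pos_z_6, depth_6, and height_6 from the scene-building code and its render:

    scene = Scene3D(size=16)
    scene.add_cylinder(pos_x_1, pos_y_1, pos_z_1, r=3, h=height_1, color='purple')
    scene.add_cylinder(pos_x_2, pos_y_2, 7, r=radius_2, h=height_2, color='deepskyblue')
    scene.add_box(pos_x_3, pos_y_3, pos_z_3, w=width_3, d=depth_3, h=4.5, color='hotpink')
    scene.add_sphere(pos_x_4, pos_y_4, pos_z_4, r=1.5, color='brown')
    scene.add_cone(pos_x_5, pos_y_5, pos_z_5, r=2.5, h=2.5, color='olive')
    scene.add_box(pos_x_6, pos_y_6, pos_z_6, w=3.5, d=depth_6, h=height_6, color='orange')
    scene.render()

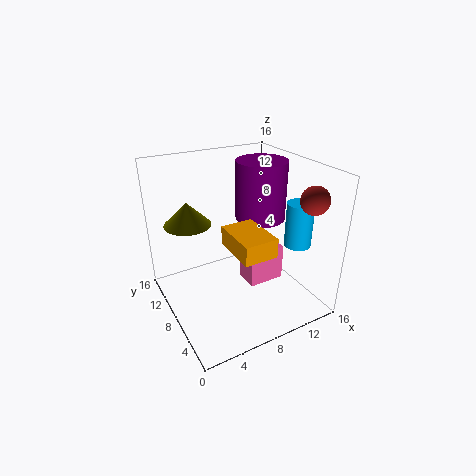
pos_x_1 = 12.5; pos_y_1 = 10.5; pos_z_1 = 8.5; height_1 = 7; pos_x_2 = 14; pos_y_2 = 5; radius_2 = 1.5; height_2 = 5; pos_x_3 = 10; pos_y_3 = 8; pos_z_3 = 0.5; width_3 = 4.5; depth_3 = 3; pos_x_4 = 14; pos_y_4 = 3; pos_z_4 = 13; pos_x_5 = 3; pos_y_5 = 10; pos_z_5 = 10; pos_x_6 = 5.5; pos_y_6 = 2; pos_z_6 = 8.5; depth_6 = 5; height_6 = 2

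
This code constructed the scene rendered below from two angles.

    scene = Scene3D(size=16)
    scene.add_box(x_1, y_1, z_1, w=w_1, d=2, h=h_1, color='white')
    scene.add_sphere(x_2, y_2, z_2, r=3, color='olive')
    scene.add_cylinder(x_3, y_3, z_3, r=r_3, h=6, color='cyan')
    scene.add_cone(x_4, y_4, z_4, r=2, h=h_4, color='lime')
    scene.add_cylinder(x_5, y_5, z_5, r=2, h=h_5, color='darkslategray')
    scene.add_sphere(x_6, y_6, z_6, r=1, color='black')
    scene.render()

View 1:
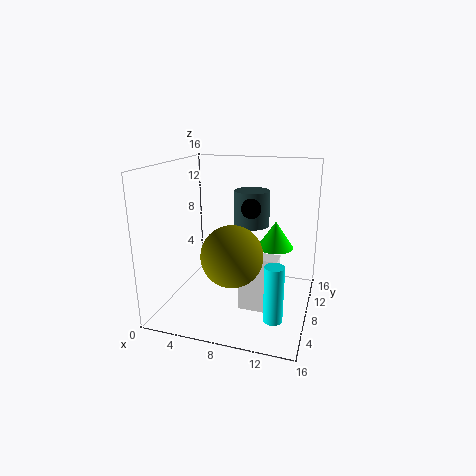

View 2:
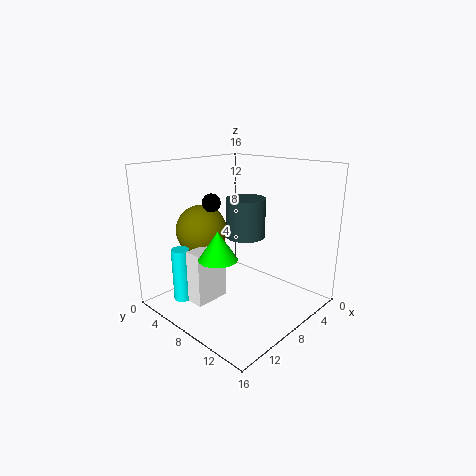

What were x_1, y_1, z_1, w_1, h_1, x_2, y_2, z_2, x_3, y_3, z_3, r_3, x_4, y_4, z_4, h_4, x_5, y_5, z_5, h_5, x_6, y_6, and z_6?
x_1 = 9
y_1 = 5
z_1 = 1
w_1 = 4
h_1 = 6
x_2 = 9
y_2 = 3
z_2 = 8
x_3 = 13
y_3 = 4
z_3 = 1
r_3 = 1
x_4 = 12
y_4 = 9
z_4 = 7
h_4 = 3
x_5 = 9
y_5 = 10
z_5 = 9
h_5 = 4
x_6 = 10
y_6 = 6
z_6 = 12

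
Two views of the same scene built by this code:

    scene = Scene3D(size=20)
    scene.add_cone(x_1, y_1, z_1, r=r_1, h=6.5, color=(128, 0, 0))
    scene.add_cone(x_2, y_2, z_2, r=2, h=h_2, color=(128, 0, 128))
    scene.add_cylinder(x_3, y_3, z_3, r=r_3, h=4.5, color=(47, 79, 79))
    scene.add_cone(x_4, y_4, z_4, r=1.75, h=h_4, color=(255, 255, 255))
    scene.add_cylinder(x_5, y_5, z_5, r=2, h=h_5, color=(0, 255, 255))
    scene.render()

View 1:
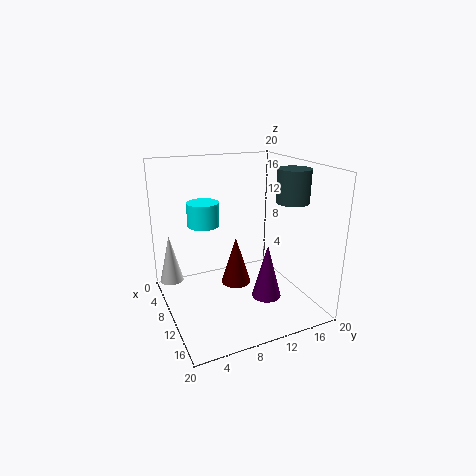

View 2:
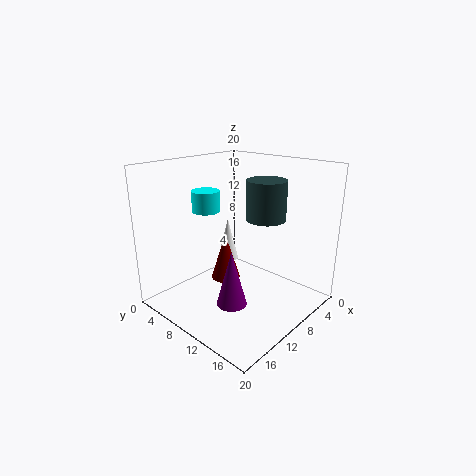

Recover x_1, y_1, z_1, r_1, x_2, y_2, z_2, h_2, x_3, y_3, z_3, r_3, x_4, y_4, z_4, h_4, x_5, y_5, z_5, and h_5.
x_1 = 11.5
y_1 = 9
z_1 = 4.25
r_1 = 2
x_2 = 14
y_2 = 12.5
z_2 = 2.5
h_2 = 7.5
x_3 = 12.75
y_3 = 16.75
z_3 = 15
r_3 = 2.25
x_4 = 3.5
y_4 = 1.75
z_4 = 2
h_4 = 7.25
x_5 = 11
y_5 = 4.75
z_5 = 13
h_5 = 3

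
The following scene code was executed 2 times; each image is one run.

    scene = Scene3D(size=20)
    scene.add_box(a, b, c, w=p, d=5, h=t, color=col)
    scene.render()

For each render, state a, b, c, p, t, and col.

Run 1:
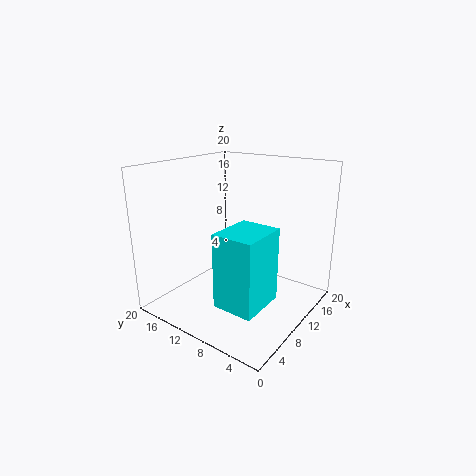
a = 1, b = 2, c = 5, p = 6, t = 9, col = 'cyan'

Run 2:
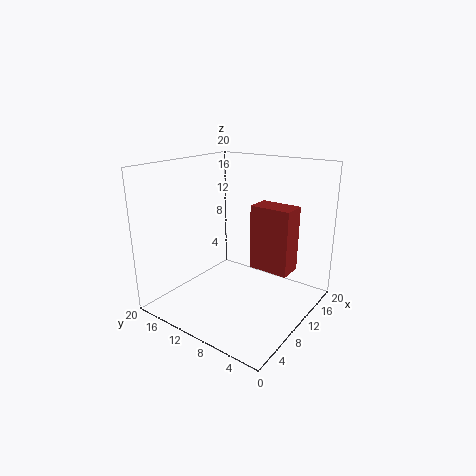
a = 7, b = 1, c = 8, p = 3, t = 8, col = 'brown'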